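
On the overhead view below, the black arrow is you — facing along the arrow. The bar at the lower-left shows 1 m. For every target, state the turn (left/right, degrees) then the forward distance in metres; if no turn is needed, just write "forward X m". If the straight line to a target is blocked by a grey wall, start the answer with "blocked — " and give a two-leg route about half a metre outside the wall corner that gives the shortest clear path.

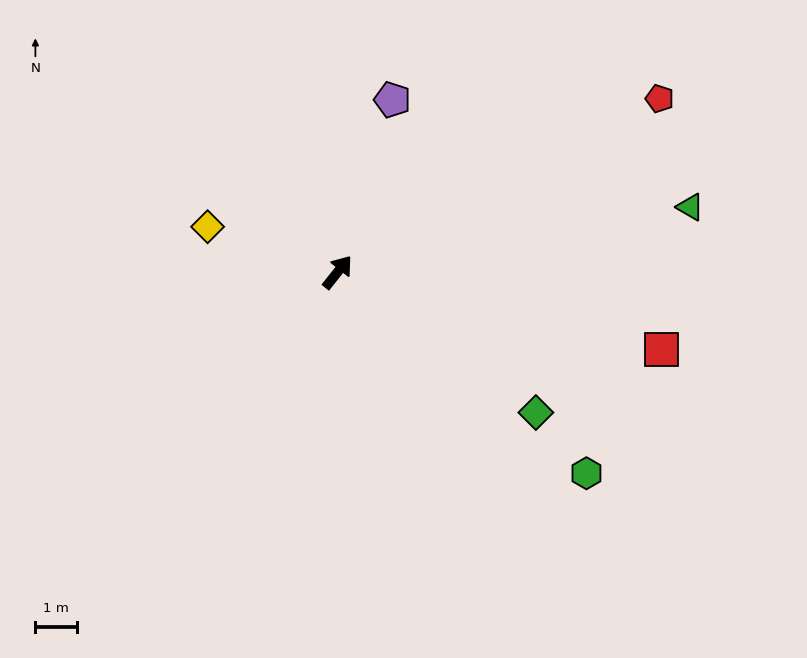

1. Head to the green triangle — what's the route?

turn right 41°, forward 8.7 m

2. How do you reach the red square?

turn right 65°, forward 8.1 m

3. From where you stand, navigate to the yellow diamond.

turn left 109°, forward 3.3 m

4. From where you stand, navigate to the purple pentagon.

turn left 21°, forward 4.4 m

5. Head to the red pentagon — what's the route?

turn right 23°, forward 8.9 m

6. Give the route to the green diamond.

turn right 87°, forward 5.9 m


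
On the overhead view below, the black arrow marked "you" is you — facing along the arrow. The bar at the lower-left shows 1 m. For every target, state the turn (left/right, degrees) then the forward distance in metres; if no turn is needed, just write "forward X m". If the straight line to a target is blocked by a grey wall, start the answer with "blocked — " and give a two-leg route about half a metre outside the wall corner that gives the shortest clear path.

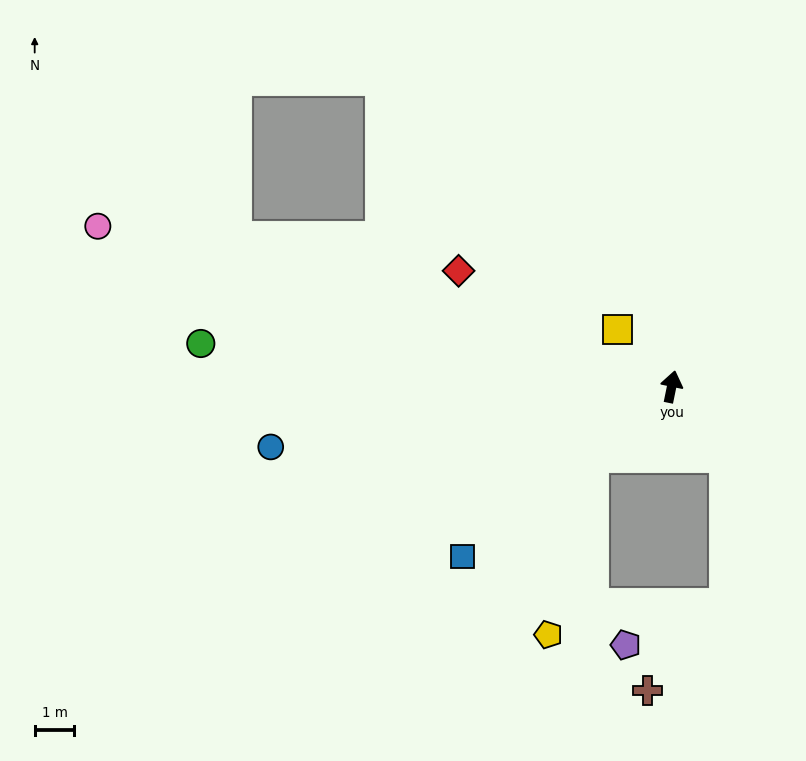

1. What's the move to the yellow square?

turn left 55°, forward 2.0 m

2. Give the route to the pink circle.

turn left 86°, forward 15.0 m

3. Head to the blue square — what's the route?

turn left 141°, forward 6.8 m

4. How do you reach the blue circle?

turn left 110°, forward 10.2 m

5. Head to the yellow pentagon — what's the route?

blocked — turn left 142°, forward 2.7 m, then turn left 36°, forward 4.6 m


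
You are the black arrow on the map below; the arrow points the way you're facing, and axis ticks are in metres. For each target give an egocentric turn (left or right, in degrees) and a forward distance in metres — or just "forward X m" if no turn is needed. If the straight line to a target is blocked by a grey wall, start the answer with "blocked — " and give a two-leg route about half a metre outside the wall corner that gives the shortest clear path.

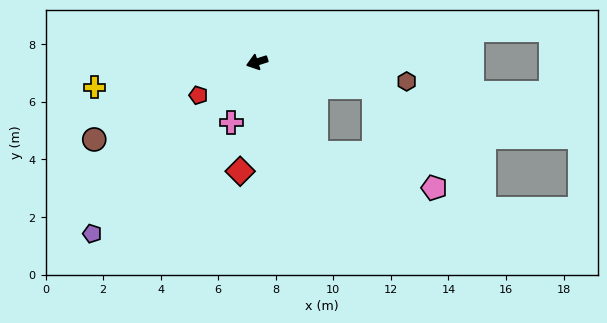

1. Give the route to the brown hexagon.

turn left 155°, forward 5.2 m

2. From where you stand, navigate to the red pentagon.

turn left 12°, forward 2.3 m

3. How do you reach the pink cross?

turn left 49°, forward 2.3 m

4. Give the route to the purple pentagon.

turn left 28°, forward 8.3 m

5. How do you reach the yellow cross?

turn right 9°, forward 5.7 m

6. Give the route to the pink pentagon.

blocked — turn left 105°, forward 3.8 m, then turn left 41°, forward 4.3 m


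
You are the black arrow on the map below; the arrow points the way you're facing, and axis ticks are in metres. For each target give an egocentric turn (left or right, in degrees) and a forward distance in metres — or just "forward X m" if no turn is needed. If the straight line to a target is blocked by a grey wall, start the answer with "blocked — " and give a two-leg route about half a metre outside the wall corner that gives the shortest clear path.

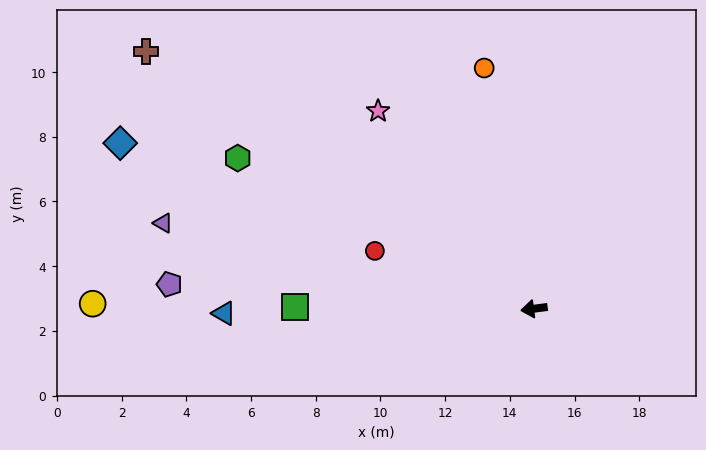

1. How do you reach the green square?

turn right 8°, forward 7.4 m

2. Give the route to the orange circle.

turn right 86°, forward 7.6 m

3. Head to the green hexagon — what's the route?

turn right 34°, forward 10.3 m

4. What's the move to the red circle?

turn right 27°, forward 5.2 m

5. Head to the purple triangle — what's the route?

turn right 20°, forward 11.8 m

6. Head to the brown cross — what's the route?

turn right 41°, forward 14.4 m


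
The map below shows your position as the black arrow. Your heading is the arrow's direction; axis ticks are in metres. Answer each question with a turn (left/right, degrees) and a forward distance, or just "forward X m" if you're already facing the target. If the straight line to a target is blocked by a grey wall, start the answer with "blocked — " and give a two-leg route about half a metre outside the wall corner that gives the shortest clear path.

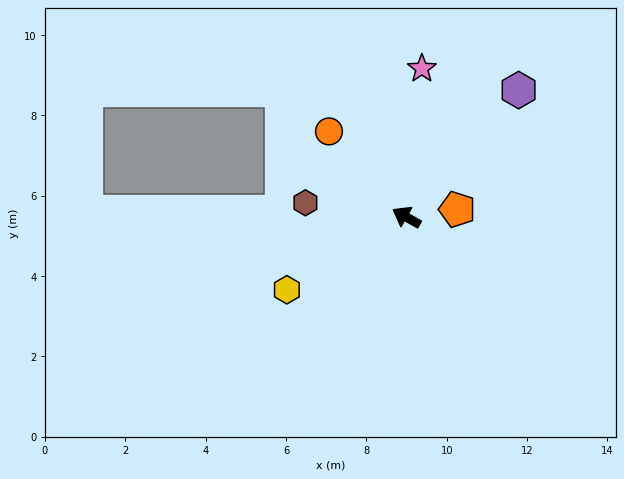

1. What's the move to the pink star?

turn right 67°, forward 3.7 m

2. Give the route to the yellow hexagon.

turn left 61°, forward 3.5 m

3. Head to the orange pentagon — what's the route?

turn right 142°, forward 1.3 m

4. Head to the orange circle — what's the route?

turn right 18°, forward 2.9 m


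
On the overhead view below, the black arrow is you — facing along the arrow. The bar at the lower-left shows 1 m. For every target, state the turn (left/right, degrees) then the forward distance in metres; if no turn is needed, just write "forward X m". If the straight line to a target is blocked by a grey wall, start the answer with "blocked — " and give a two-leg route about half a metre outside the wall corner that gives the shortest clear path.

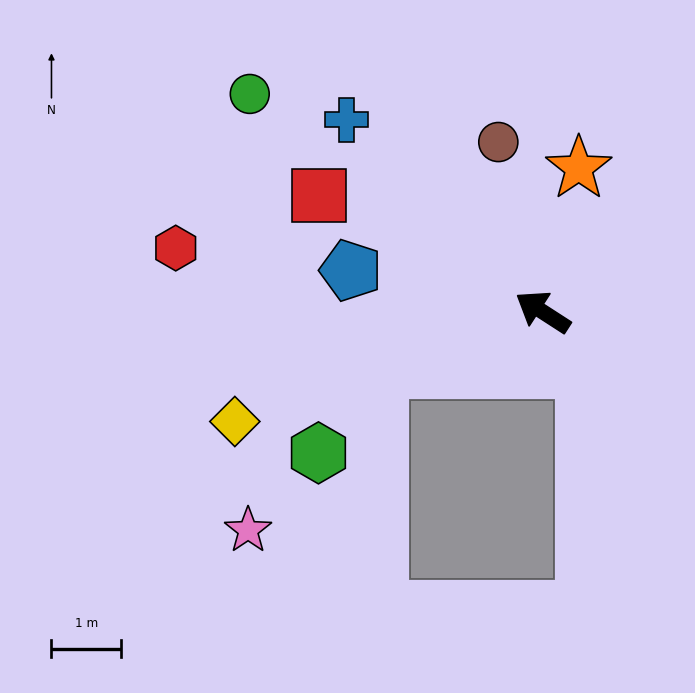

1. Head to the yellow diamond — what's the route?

turn left 52°, forward 4.7 m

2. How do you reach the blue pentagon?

turn left 21°, forward 2.8 m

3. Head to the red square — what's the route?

turn left 5°, forward 3.6 m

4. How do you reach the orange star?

turn right 71°, forward 2.1 m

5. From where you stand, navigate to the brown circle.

turn right 42°, forward 2.5 m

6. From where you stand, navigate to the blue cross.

turn right 12°, forward 3.9 m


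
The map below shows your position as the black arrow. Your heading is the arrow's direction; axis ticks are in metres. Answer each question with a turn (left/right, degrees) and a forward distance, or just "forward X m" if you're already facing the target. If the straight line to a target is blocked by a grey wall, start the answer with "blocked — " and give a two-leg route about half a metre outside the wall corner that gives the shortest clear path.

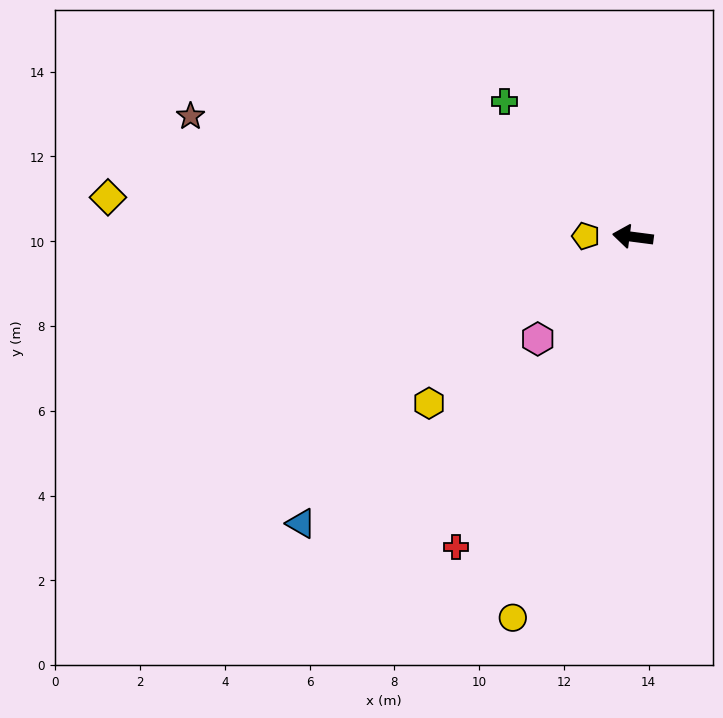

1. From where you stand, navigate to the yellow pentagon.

turn left 6°, forward 1.1 m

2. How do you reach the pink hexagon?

turn left 54°, forward 3.3 m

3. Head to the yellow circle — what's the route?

turn left 80°, forward 9.4 m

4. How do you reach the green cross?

turn right 39°, forward 4.4 m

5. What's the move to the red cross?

turn left 68°, forward 8.4 m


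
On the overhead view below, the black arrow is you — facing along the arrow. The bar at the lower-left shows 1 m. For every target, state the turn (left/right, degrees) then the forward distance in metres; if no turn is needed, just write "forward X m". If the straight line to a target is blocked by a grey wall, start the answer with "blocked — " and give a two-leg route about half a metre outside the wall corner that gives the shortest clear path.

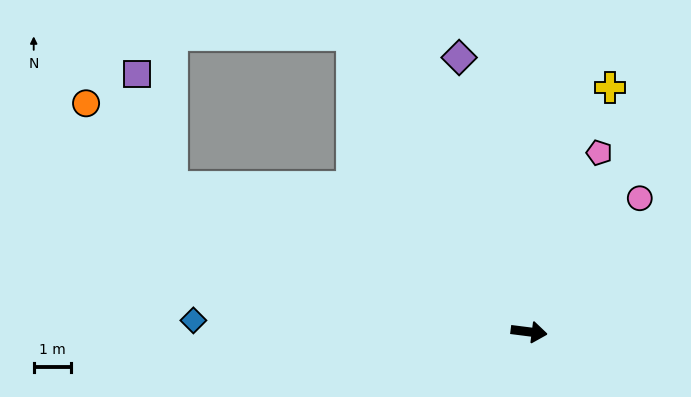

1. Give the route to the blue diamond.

turn right 175°, forward 8.9 m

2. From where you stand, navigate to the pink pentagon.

turn left 76°, forward 5.1 m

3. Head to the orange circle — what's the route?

blocked — turn left 165°, forward 10.2 m, then turn right 22°, forward 3.2 m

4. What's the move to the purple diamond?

turn left 112°, forward 7.5 m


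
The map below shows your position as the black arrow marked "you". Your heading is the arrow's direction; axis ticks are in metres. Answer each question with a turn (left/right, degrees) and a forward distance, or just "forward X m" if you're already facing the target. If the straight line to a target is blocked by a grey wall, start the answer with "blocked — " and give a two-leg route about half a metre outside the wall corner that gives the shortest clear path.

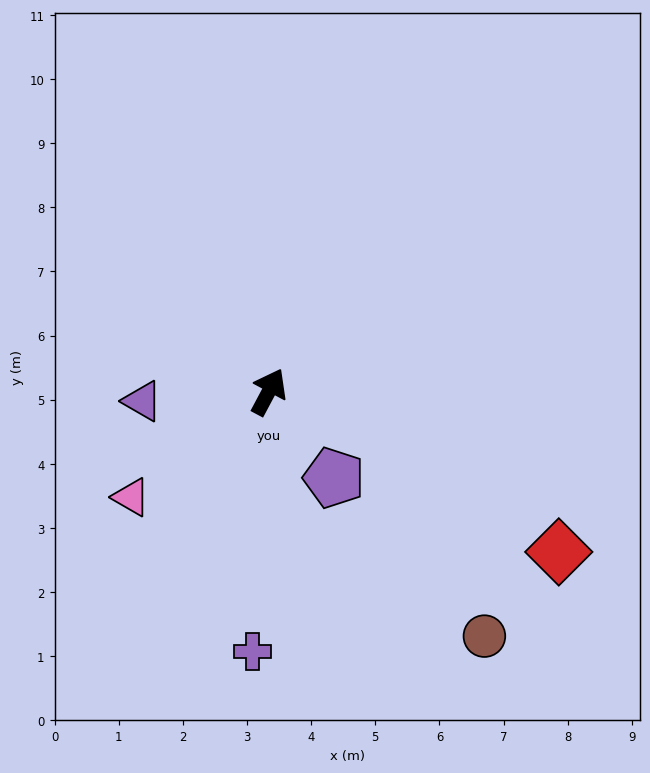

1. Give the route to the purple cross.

turn right 156°, forward 4.1 m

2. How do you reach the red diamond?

turn right 91°, forward 5.2 m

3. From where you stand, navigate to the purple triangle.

turn left 122°, forward 2.0 m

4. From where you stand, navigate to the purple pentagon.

turn right 115°, forward 1.7 m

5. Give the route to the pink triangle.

turn left 155°, forward 2.7 m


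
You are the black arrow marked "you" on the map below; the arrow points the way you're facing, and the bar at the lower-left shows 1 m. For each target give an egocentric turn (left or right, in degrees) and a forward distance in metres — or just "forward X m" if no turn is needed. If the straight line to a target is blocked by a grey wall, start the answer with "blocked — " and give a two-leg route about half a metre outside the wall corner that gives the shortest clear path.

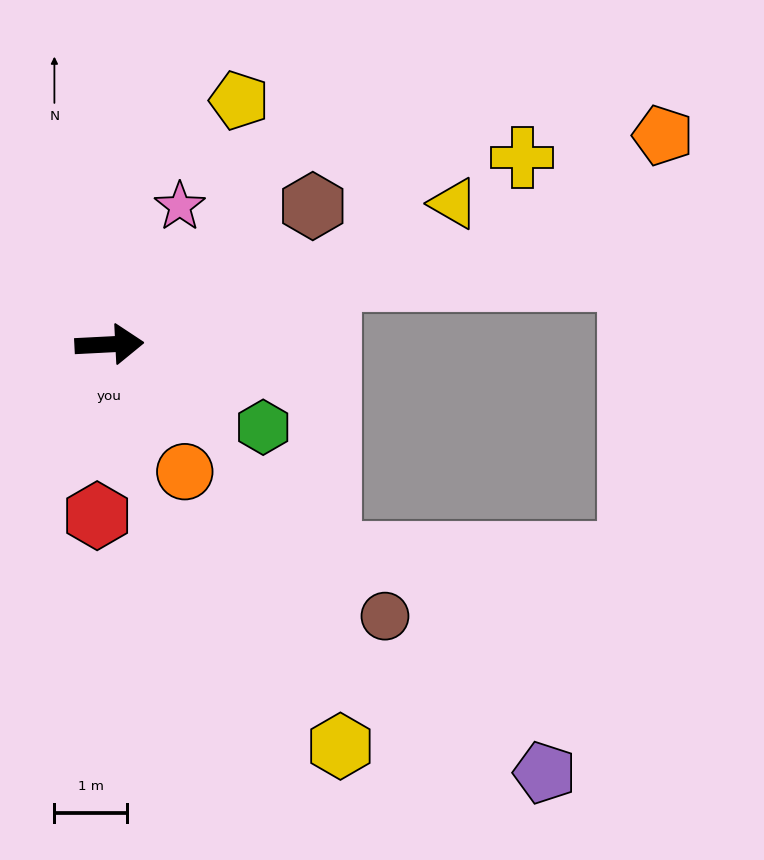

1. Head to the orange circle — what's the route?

turn right 62°, forward 2.0 m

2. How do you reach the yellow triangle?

turn left 19°, forward 5.1 m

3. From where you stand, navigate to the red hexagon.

turn right 97°, forward 2.4 m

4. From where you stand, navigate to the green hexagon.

turn right 31°, forward 2.4 m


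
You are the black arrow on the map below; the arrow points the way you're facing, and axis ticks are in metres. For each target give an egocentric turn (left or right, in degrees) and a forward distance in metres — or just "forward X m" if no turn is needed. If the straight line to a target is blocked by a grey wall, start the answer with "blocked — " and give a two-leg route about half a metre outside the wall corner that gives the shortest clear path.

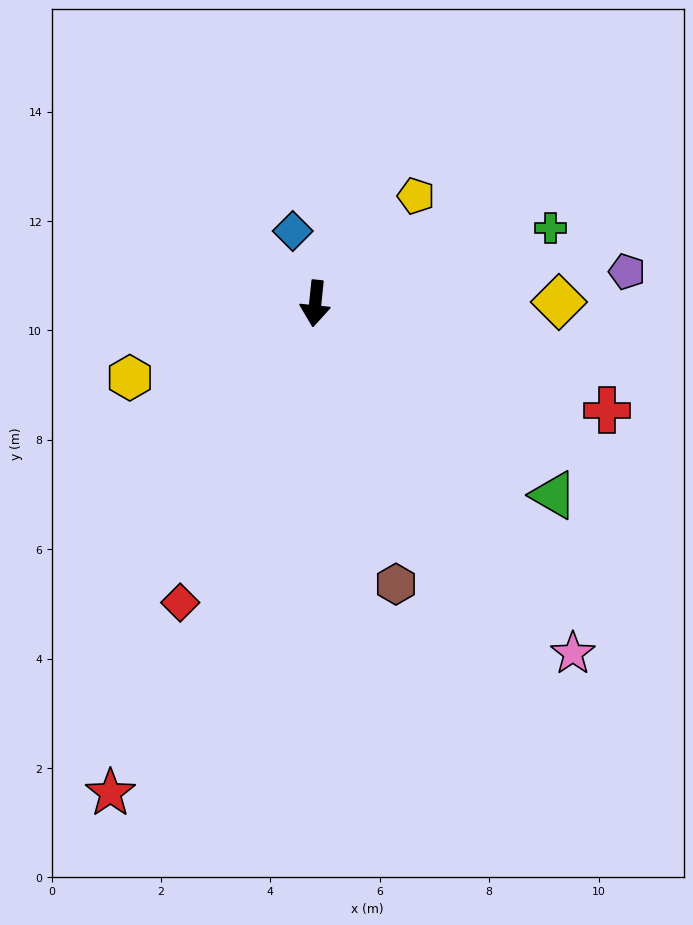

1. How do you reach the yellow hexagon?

turn right 62°, forward 3.7 m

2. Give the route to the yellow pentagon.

turn left 143°, forward 2.7 m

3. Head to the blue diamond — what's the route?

turn right 157°, forward 1.4 m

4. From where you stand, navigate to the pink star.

turn left 42°, forward 7.9 m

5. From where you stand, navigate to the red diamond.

turn right 18°, forward 6.0 m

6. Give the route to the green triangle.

turn left 57°, forward 5.6 m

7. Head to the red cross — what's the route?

turn left 76°, forward 5.7 m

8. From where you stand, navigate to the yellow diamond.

turn left 96°, forward 4.5 m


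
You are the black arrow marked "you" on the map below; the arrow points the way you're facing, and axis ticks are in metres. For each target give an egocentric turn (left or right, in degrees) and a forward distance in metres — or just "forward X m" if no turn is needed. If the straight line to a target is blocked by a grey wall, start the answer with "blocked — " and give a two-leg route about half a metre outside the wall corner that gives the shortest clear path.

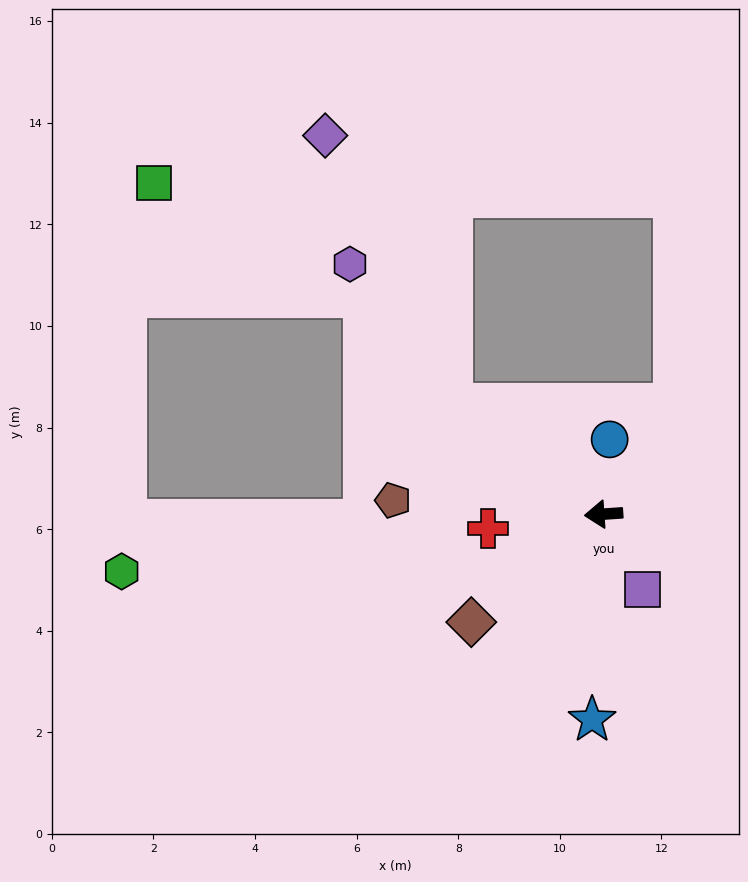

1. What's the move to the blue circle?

turn right 99°, forward 1.5 m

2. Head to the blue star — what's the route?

turn left 83°, forward 4.1 m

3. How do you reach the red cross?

turn left 3°, forward 2.3 m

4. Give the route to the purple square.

turn left 113°, forward 1.7 m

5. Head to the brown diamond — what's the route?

turn left 35°, forward 3.4 m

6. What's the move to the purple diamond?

blocked — turn right 40°, forward 3.7 m, then turn right 29°, forward 5.9 m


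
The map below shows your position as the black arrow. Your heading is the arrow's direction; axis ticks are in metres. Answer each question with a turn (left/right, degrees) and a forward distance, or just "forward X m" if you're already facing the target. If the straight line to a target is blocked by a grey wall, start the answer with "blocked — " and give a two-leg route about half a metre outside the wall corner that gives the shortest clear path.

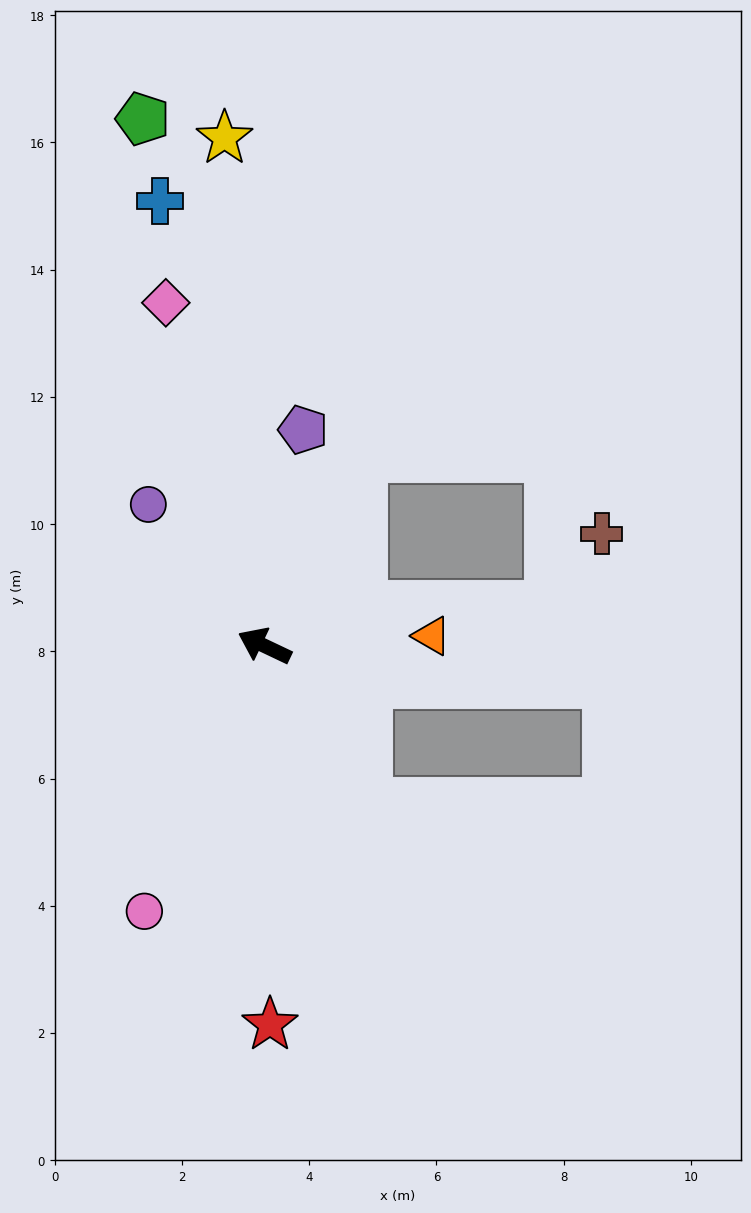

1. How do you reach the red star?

turn left 116°, forward 6.0 m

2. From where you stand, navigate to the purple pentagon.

turn right 75°, forward 3.5 m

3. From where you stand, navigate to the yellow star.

turn right 60°, forward 8.0 m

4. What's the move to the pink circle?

turn left 91°, forward 4.6 m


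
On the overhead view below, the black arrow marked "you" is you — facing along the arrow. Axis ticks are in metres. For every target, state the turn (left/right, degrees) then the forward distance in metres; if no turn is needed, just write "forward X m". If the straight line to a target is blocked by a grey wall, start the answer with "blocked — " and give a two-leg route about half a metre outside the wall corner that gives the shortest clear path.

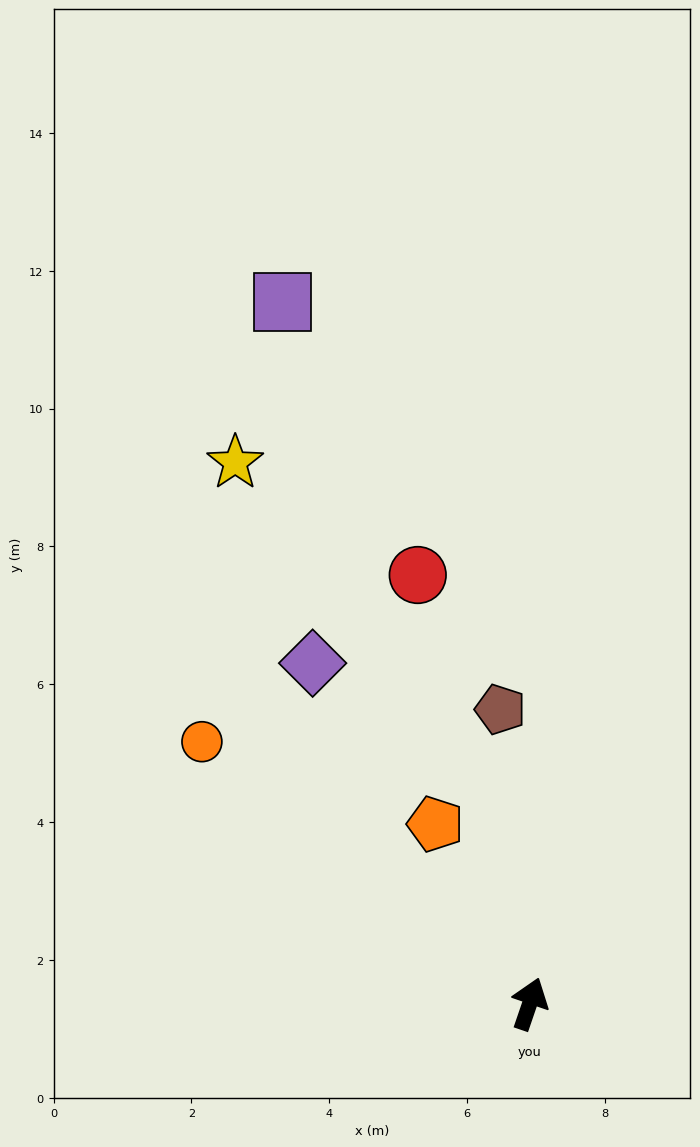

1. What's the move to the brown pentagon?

turn left 25°, forward 4.3 m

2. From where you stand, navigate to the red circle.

turn left 34°, forward 6.4 m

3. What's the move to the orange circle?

turn left 70°, forward 6.1 m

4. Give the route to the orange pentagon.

turn left 47°, forward 2.9 m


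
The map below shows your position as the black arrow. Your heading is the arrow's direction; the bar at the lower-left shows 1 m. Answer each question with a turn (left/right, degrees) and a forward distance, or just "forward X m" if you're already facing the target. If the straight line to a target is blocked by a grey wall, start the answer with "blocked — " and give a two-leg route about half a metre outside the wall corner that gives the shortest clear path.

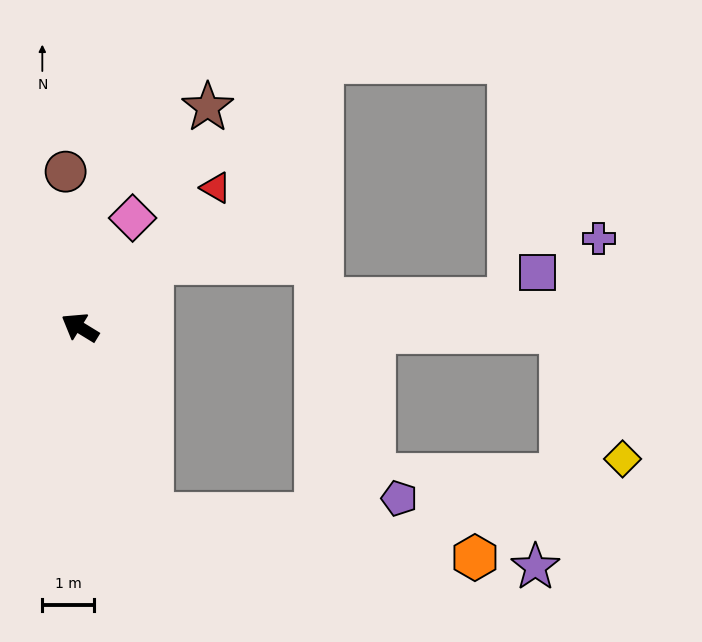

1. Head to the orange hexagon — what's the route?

blocked — turn left 143°, forward 3.9 m, then turn left 61°, forward 6.3 m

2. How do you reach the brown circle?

turn right 53°, forward 3.0 m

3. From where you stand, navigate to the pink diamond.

turn right 84°, forward 2.3 m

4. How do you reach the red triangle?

turn right 103°, forward 3.7 m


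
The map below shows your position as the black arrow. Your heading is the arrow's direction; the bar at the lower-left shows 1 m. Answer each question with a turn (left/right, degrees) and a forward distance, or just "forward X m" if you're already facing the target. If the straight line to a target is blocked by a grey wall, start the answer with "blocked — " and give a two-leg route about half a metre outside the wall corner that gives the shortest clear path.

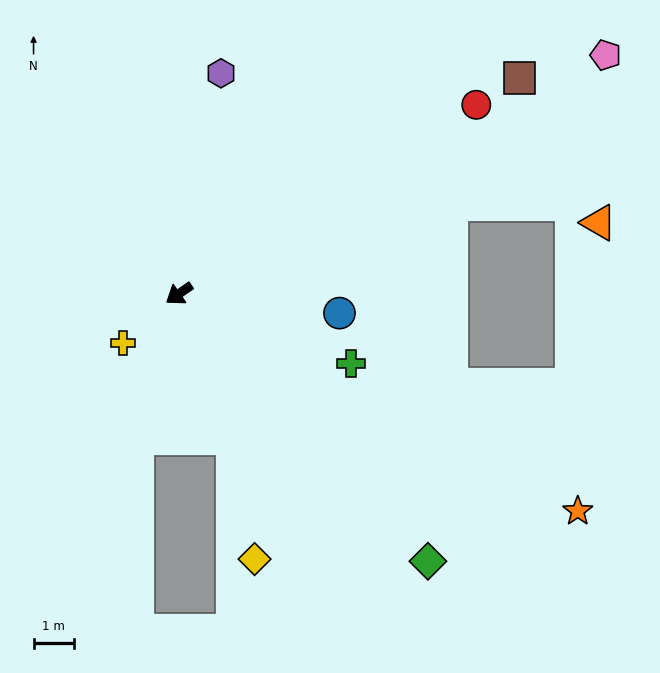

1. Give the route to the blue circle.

turn left 138°, forward 4.0 m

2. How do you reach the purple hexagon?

turn right 136°, forward 5.6 m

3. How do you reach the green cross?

turn left 123°, forward 4.6 m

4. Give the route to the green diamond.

turn left 98°, forward 9.1 m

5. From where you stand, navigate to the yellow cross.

turn left 7°, forward 1.9 m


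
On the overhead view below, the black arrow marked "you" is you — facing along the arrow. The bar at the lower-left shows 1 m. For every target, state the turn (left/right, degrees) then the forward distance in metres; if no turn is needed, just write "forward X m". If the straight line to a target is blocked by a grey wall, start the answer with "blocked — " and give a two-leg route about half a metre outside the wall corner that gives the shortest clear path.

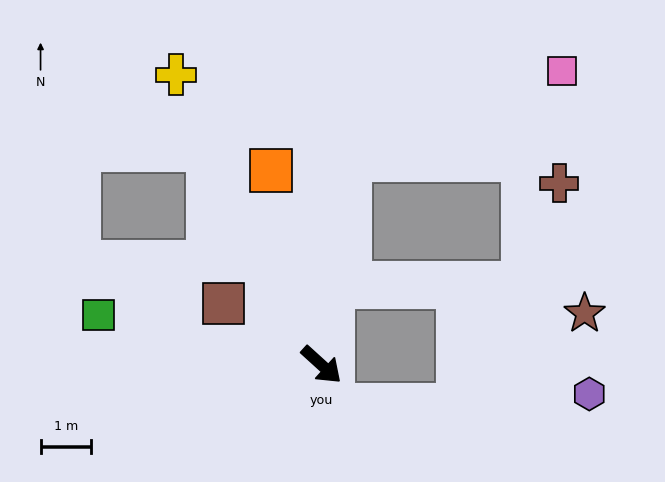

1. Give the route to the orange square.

turn left 147°, forward 4.0 m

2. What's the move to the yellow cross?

turn left 159°, forward 6.4 m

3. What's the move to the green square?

turn right 150°, forward 4.5 m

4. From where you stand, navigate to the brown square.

turn right 170°, forward 2.3 m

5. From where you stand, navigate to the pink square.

blocked — turn left 124°, forward 4.1 m, then turn right 59°, forward 4.5 m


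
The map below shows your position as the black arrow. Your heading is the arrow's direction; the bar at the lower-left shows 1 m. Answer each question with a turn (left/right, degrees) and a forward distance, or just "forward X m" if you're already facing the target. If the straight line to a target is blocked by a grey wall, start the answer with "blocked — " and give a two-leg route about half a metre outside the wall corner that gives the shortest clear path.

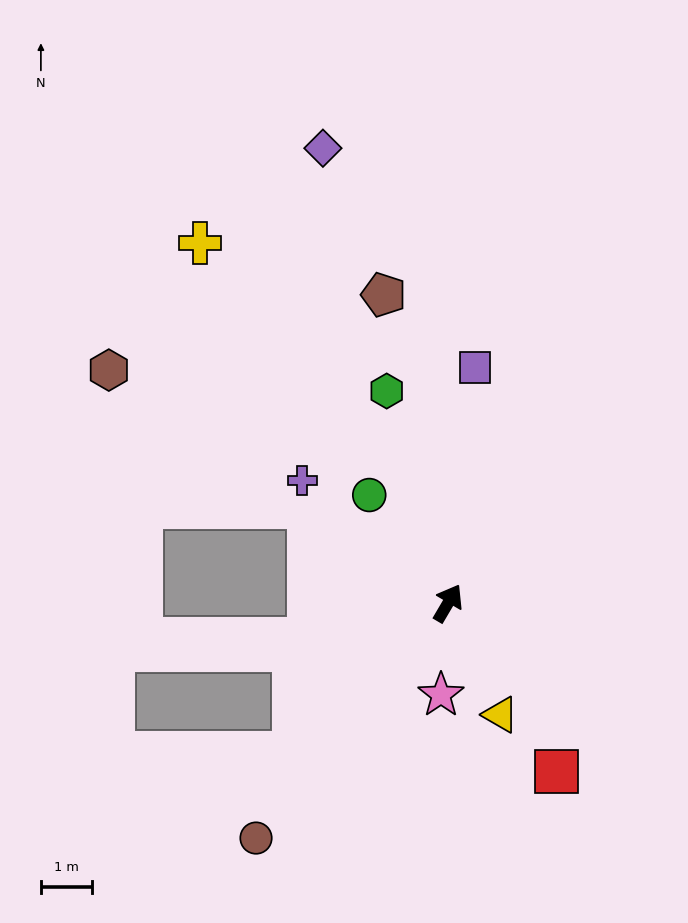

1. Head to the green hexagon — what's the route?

turn left 47°, forward 4.3 m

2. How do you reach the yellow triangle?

turn right 124°, forward 2.4 m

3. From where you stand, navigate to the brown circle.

turn left 171°, forward 6.0 m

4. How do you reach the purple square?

turn left 24°, forward 4.7 m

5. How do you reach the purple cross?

turn left 80°, forward 3.7 m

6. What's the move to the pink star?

turn right 154°, forward 1.8 m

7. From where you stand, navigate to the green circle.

turn left 67°, forward 2.6 m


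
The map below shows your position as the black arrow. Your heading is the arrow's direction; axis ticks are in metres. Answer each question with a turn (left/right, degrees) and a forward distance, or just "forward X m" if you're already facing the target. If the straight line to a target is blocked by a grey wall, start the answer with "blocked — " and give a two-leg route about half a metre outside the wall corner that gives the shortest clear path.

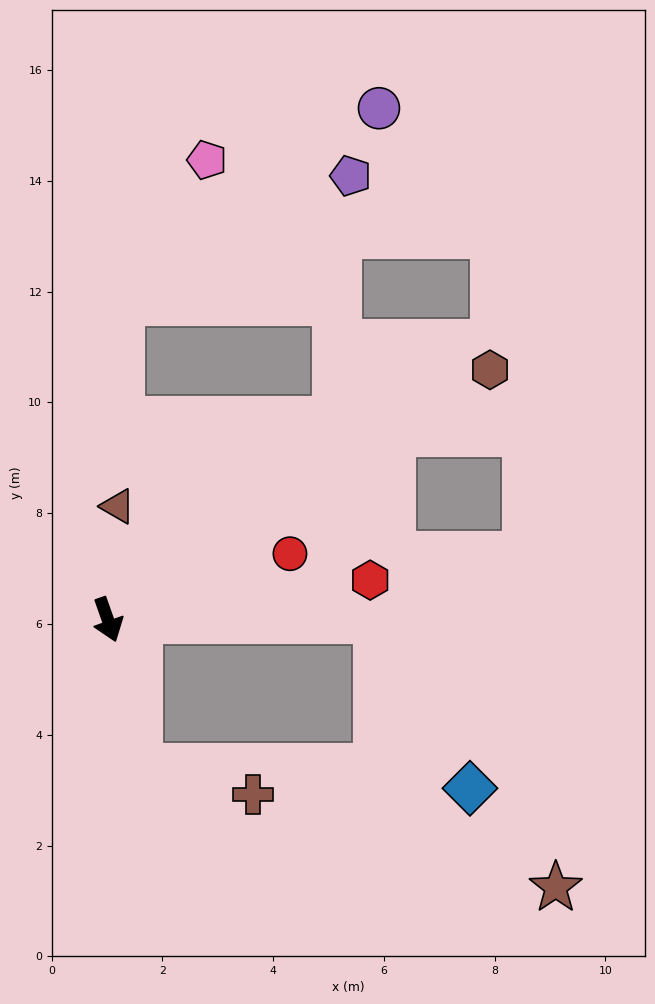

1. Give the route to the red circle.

turn left 91°, forward 3.5 m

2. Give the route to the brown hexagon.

turn left 104°, forward 8.2 m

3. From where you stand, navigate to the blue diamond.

blocked — turn left 71°, forward 4.9 m, then turn right 62°, forward 3.5 m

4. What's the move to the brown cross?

blocked — turn right 7°, forward 2.7 m, then turn left 64°, forward 2.1 m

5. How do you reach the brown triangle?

turn left 156°, forward 2.1 m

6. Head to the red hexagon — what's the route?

turn left 79°, forward 4.8 m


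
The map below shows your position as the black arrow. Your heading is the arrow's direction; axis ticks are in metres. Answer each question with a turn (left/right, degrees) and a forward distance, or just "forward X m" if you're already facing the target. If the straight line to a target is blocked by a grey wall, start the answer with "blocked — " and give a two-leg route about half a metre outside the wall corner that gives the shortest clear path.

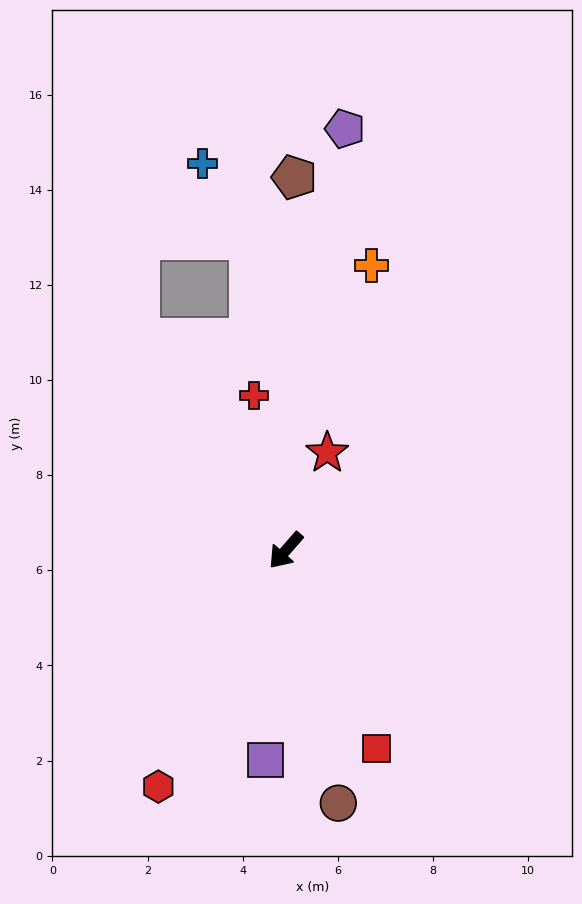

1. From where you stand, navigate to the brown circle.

turn left 53°, forward 5.4 m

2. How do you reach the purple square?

turn left 36°, forward 4.4 m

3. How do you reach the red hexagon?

turn left 13°, forward 5.6 m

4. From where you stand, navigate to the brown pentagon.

turn right 140°, forward 7.8 m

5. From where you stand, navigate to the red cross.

turn right 127°, forward 3.3 m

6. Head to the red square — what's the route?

turn left 66°, forward 4.6 m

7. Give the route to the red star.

turn right 162°, forward 2.2 m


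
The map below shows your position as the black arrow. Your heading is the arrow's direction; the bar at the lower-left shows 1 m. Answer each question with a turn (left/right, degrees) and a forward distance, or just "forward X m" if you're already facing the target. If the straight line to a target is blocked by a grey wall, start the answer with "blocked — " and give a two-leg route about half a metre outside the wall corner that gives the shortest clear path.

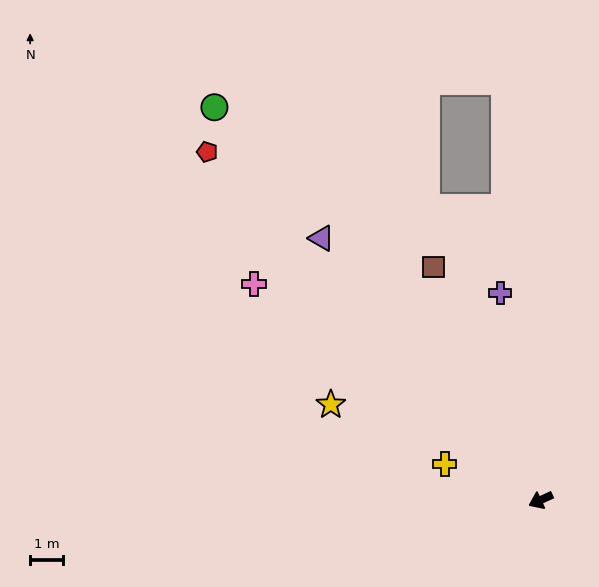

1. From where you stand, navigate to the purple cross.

turn right 104°, forward 6.5 m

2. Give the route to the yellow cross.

turn right 45°, forward 3.2 m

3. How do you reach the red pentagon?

turn right 71°, forward 14.8 m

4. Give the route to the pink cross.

turn right 62°, forward 11.0 m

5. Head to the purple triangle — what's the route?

turn right 75°, forward 10.5 m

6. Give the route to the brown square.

turn right 90°, forward 7.9 m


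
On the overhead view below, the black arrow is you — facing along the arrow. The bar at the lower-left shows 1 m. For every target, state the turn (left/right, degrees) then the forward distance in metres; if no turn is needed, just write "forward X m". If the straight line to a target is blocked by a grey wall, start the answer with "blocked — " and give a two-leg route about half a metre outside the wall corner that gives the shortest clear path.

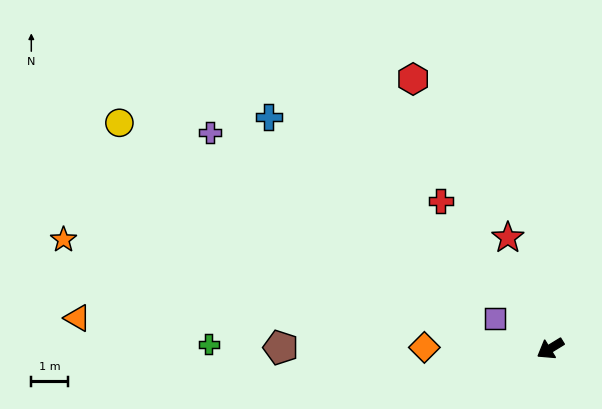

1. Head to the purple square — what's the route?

turn right 60°, forward 1.7 m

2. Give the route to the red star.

turn right 101°, forward 3.2 m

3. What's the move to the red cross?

turn right 85°, forward 5.0 m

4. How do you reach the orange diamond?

turn right 32°, forward 3.4 m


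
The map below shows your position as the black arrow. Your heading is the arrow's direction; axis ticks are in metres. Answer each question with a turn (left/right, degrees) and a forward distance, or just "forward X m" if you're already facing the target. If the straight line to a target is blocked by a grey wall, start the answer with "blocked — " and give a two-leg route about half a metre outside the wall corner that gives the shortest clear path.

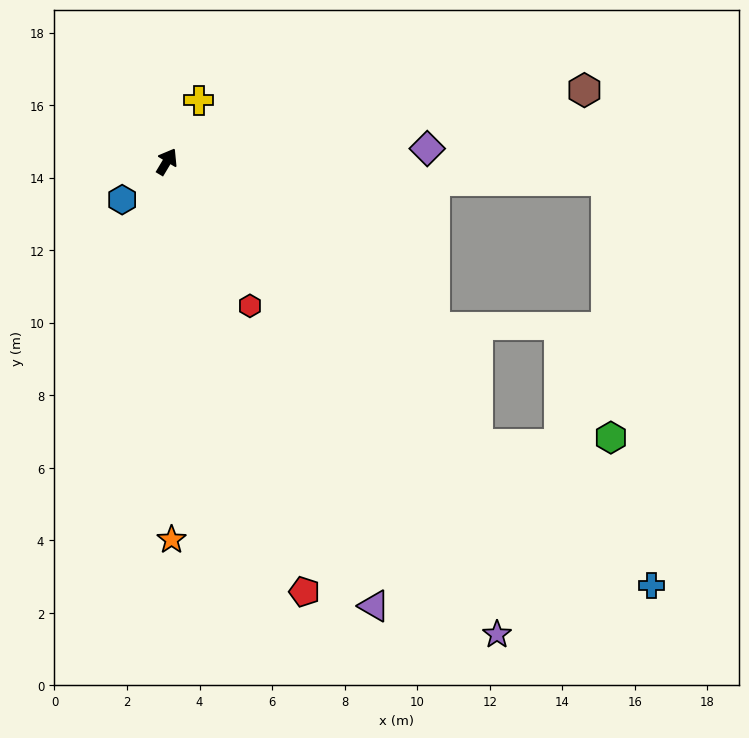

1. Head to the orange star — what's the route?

turn right 148°, forward 10.4 m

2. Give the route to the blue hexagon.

turn left 161°, forward 1.6 m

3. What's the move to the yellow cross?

turn left 3°, forward 1.9 m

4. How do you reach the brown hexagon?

turn right 49°, forward 11.7 m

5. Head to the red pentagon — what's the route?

turn right 131°, forward 12.5 m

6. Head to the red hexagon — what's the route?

turn right 119°, forward 4.6 m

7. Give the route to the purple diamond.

turn right 56°, forward 7.2 m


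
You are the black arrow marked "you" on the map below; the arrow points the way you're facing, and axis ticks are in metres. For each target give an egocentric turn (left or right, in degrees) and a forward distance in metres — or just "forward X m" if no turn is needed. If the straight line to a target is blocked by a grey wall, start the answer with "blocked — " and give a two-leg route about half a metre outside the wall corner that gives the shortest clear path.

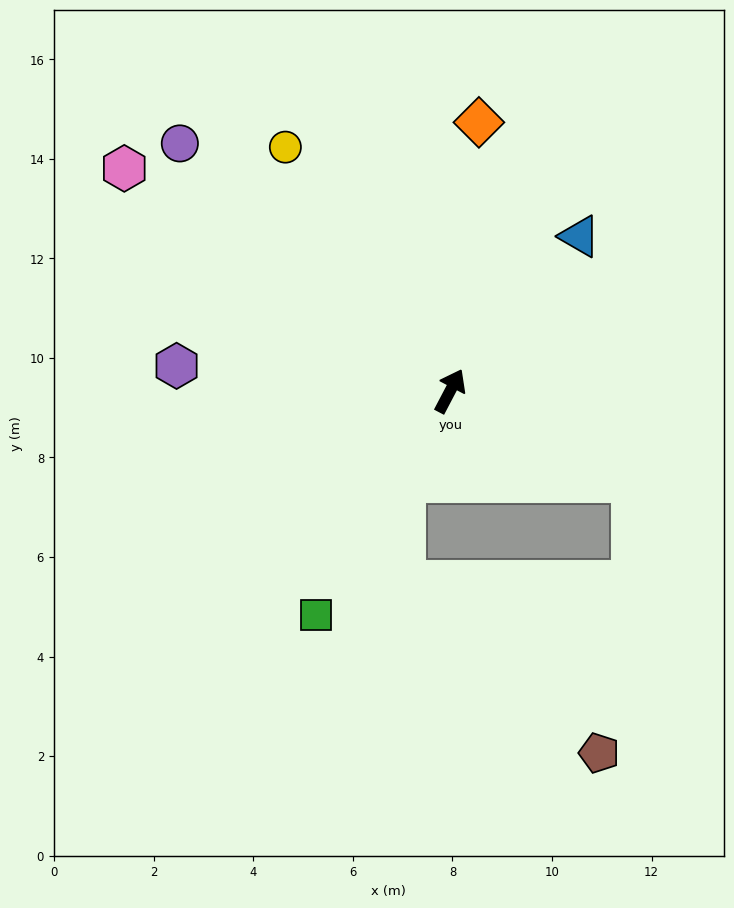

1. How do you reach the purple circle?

turn left 75°, forward 7.4 m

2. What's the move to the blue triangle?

turn right 12°, forward 4.1 m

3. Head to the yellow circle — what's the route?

turn left 62°, forward 5.9 m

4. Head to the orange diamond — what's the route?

turn left 22°, forward 5.4 m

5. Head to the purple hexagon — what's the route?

turn left 112°, forward 5.5 m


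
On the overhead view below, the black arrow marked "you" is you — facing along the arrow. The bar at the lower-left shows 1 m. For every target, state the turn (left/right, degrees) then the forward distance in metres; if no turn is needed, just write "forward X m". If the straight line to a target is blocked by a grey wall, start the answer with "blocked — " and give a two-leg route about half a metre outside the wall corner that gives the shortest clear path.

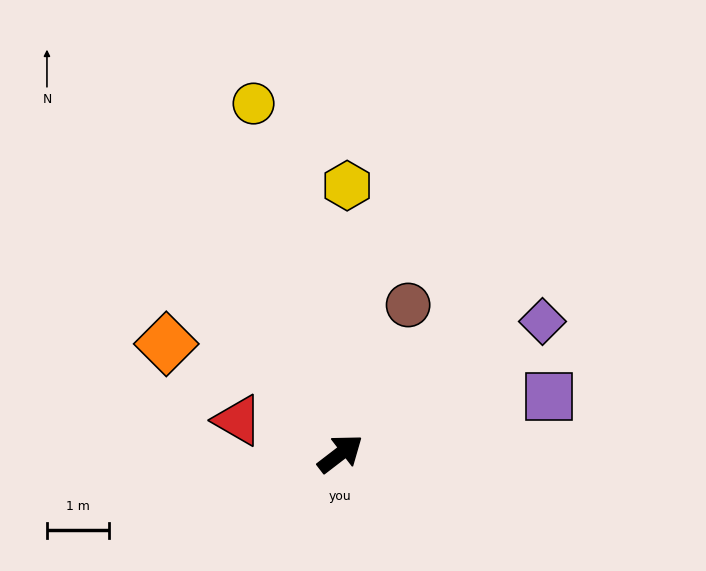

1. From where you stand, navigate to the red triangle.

turn left 124°, forward 1.7 m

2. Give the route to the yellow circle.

turn left 66°, forward 5.8 m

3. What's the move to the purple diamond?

turn right 4°, forward 3.9 m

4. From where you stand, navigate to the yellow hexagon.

turn left 51°, forward 4.3 m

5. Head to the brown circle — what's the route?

turn left 28°, forward 2.6 m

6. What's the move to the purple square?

turn right 22°, forward 3.5 m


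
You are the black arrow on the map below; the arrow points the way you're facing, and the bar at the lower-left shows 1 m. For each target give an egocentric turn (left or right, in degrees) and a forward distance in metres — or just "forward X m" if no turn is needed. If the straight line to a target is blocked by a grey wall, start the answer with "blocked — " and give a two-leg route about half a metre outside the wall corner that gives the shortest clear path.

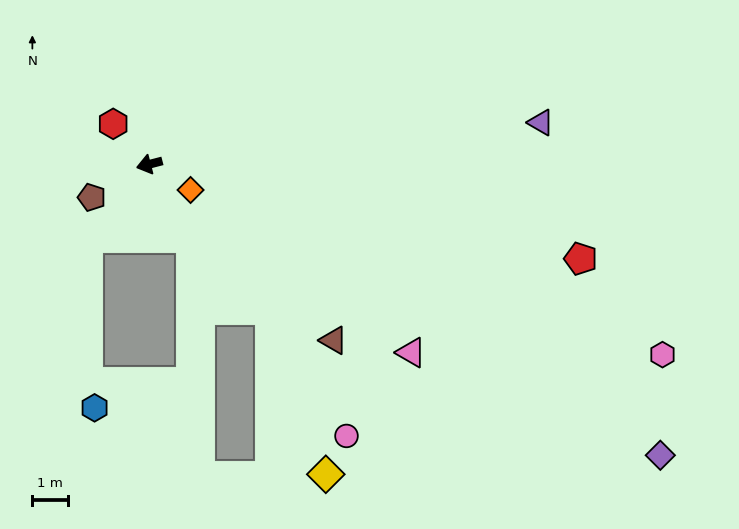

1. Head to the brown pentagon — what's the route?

turn left 15°, forward 1.8 m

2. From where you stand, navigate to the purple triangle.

turn left 172°, forward 10.9 m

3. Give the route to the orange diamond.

turn left 134°, forward 1.3 m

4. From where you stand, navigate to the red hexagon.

turn right 63°, forward 1.5 m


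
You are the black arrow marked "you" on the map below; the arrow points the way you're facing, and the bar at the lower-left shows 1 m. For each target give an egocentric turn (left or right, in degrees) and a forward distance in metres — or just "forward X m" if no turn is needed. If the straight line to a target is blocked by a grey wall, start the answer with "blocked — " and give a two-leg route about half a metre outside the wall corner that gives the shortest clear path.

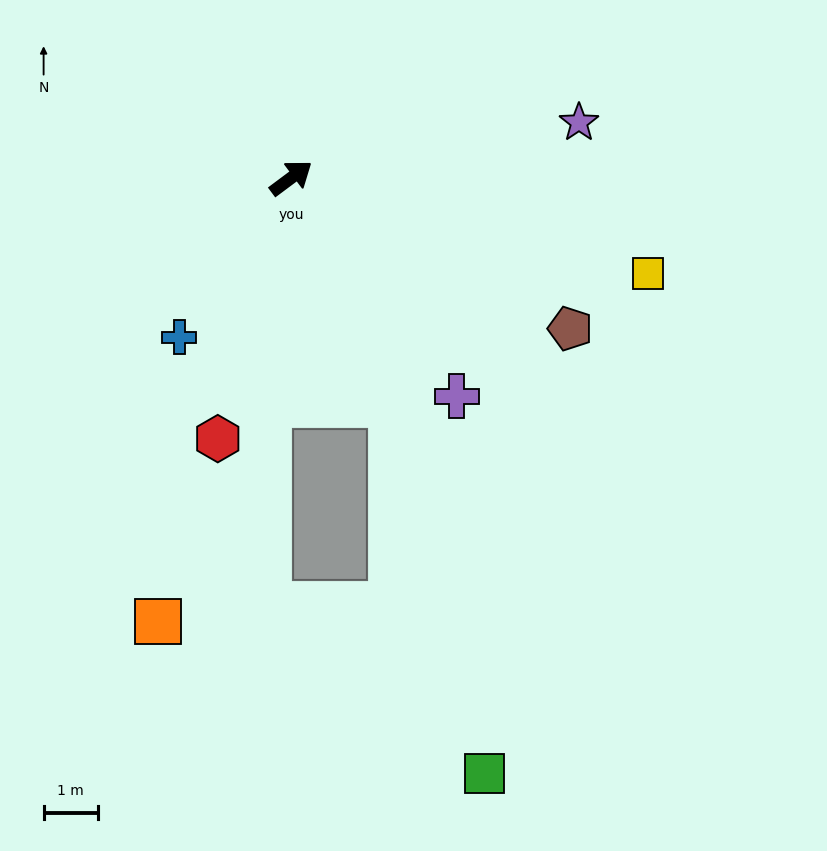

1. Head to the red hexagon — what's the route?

turn right 142°, forward 5.0 m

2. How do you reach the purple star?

turn right 26°, forward 5.4 m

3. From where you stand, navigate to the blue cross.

turn right 162°, forward 3.6 m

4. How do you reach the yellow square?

turn right 52°, forward 6.8 m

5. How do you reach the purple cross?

turn right 90°, forward 5.1 m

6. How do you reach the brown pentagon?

turn right 65°, forward 5.9 m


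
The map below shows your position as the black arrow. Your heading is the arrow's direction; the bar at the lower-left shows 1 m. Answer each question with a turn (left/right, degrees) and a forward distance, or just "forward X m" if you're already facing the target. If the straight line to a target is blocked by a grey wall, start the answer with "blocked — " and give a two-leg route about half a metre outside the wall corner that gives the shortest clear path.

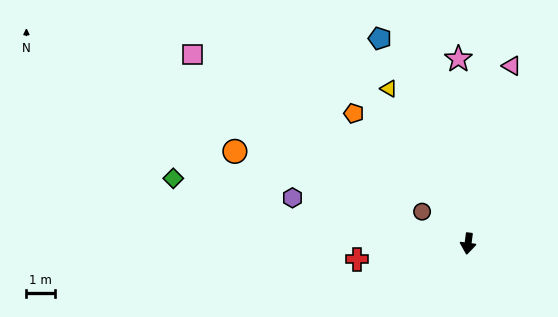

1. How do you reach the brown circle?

turn right 117°, forward 2.0 m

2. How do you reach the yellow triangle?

turn right 146°, forward 6.2 m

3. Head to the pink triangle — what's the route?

turn left 174°, forward 6.5 m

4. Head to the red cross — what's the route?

turn right 75°, forward 4.0 m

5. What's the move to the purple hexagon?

turn right 97°, forward 6.4 m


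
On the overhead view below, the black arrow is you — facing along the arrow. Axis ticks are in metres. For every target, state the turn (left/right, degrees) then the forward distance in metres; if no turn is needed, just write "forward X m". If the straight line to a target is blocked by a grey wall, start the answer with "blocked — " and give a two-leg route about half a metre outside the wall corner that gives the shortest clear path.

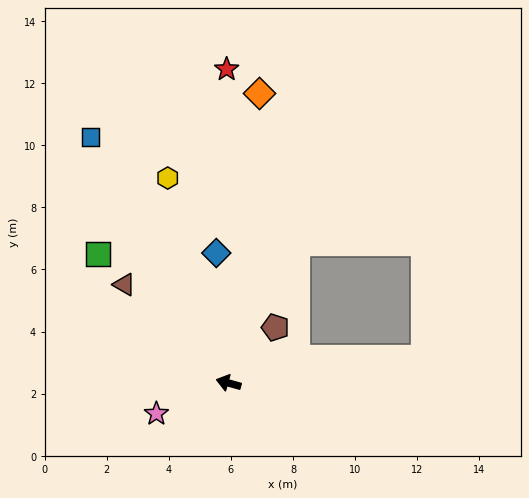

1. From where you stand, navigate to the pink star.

turn left 39°, forward 2.5 m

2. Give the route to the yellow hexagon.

turn right 58°, forward 6.9 m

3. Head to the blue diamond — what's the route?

turn right 69°, forward 4.2 m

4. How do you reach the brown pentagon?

turn right 115°, forward 2.3 m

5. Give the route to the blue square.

turn right 45°, forward 9.1 m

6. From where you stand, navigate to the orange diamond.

turn right 81°, forward 9.4 m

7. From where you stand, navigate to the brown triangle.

turn right 28°, forward 4.6 m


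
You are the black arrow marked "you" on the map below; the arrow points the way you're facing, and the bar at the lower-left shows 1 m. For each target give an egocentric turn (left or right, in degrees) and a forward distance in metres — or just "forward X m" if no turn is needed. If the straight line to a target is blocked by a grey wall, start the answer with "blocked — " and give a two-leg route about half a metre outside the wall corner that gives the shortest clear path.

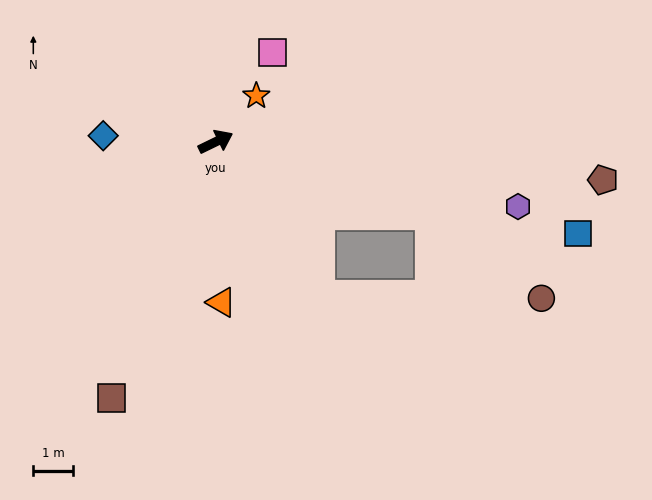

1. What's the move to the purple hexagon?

turn right 38°, forward 7.8 m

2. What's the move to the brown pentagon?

turn right 32°, forward 9.8 m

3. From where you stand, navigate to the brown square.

turn right 138°, forward 6.9 m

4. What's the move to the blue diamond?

turn left 151°, forward 2.8 m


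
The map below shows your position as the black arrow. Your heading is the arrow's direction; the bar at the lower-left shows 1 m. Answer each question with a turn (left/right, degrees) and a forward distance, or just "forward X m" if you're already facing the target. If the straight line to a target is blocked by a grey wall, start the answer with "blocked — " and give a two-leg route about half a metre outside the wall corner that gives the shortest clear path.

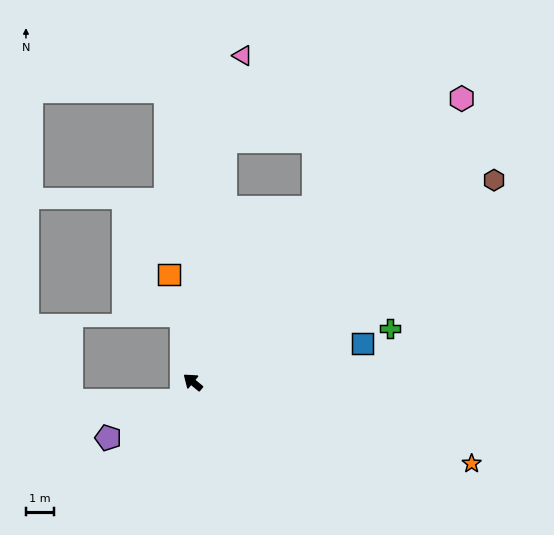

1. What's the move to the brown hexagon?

turn right 107°, forward 12.8 m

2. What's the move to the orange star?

turn right 157°, forward 10.3 m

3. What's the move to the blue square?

turn right 128°, forward 6.1 m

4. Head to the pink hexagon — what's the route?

turn right 94°, forward 13.8 m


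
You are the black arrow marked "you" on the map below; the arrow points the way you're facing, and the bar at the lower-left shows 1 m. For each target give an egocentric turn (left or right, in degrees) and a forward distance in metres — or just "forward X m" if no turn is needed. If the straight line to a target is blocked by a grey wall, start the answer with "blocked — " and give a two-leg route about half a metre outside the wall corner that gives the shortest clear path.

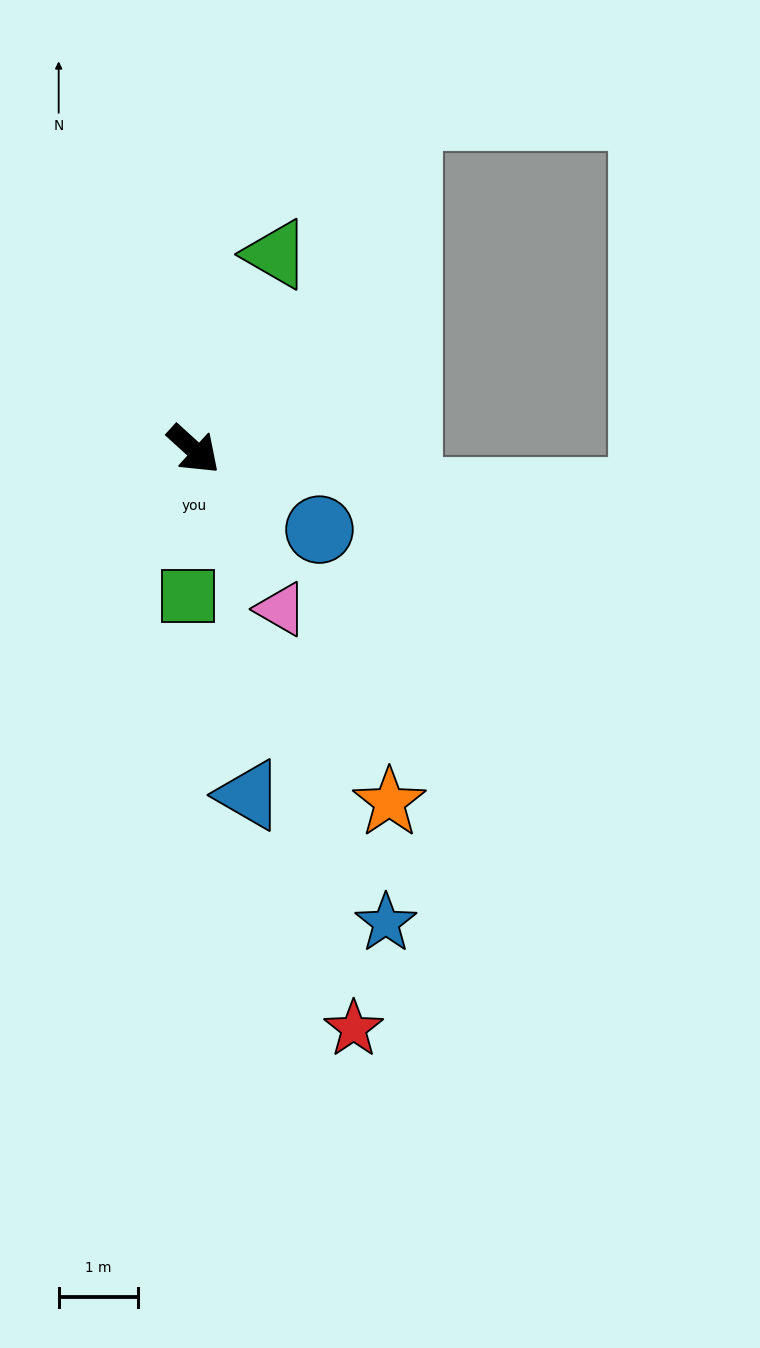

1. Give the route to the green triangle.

turn left 109°, forward 2.7 m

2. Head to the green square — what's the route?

turn right 50°, forward 1.8 m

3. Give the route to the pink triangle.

turn right 19°, forward 2.3 m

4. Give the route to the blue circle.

turn left 10°, forward 1.9 m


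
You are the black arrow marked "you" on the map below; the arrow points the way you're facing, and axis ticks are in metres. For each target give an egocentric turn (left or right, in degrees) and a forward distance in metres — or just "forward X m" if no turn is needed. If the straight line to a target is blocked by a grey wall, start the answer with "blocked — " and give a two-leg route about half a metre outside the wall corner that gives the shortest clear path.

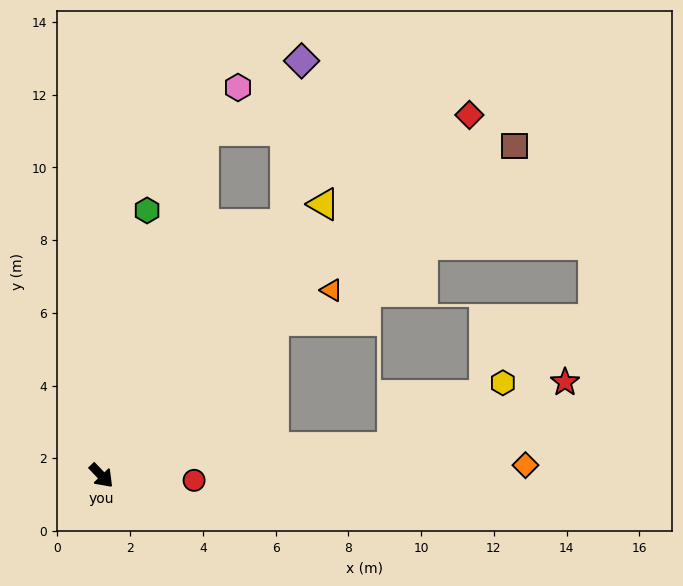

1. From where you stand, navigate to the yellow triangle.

turn left 97°, forward 9.6 m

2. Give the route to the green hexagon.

turn left 127°, forward 7.4 m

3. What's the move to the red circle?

turn left 43°, forward 2.6 m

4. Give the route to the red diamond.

turn left 91°, forward 14.2 m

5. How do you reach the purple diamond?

blocked — turn left 100°, forward 8.6 m, then turn left 31°, forward 4.5 m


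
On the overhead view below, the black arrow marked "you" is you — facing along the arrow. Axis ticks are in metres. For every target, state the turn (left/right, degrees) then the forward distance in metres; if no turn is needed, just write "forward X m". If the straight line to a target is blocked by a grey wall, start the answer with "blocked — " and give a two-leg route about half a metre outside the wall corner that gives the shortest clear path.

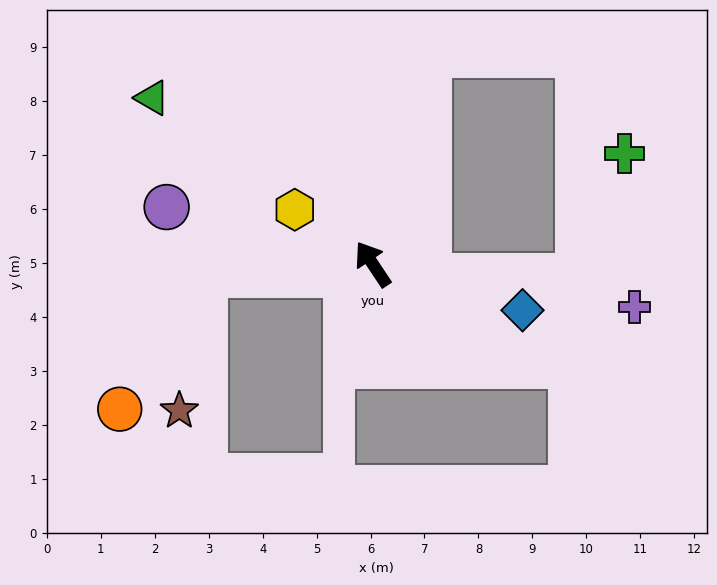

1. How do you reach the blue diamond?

turn right 141°, forward 2.9 m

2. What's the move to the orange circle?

blocked — turn left 60°, forward 3.1 m, then turn left 54°, forward 2.9 m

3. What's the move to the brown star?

blocked — turn left 60°, forward 3.1 m, then turn left 76°, forward 2.6 m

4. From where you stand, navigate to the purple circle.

turn left 41°, forward 4.0 m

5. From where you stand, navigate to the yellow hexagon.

turn left 21°, forward 1.8 m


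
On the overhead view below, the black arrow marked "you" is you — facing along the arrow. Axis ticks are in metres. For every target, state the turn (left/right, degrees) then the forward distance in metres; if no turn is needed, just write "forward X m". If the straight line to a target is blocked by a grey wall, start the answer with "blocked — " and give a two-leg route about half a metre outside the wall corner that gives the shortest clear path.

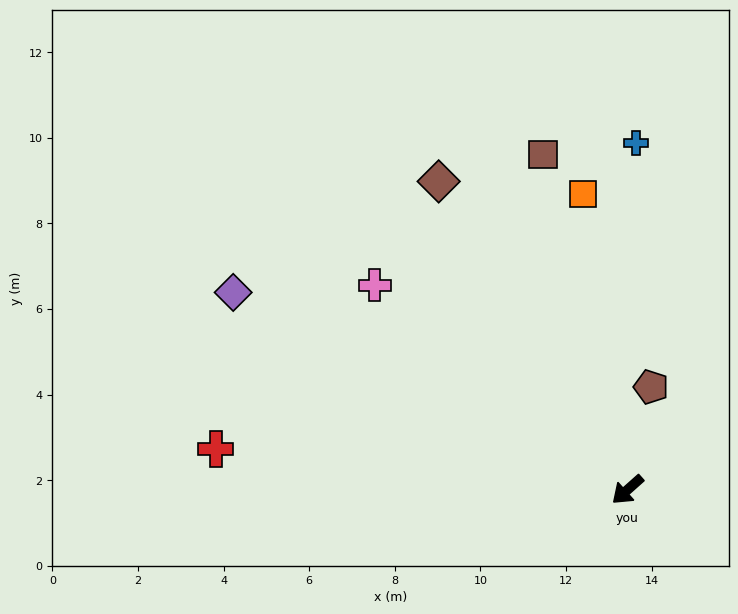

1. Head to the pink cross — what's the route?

turn right 81°, forward 7.6 m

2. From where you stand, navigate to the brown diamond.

turn right 100°, forward 8.4 m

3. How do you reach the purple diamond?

turn right 68°, forward 10.3 m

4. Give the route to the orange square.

turn right 123°, forward 7.0 m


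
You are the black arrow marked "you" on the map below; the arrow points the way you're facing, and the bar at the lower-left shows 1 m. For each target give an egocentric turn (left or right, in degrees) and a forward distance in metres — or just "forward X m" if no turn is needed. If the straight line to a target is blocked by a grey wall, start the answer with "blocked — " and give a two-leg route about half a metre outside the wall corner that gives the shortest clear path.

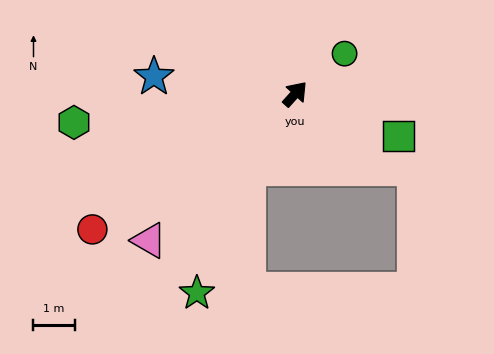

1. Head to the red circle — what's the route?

turn left 166°, forward 5.9 m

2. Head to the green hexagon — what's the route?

turn left 139°, forward 5.4 m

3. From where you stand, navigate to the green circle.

turn right 9°, forward 1.6 m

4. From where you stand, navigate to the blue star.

turn left 125°, forward 3.5 m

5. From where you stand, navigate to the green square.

turn right 70°, forward 2.7 m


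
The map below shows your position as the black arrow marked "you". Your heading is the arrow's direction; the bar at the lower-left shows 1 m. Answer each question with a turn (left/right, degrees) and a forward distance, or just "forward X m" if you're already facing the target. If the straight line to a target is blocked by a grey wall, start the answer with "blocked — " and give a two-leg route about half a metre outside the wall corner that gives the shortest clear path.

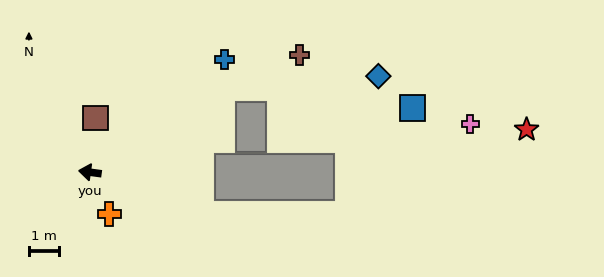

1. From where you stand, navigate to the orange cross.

turn left 122°, forward 1.5 m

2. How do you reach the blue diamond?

blocked — turn right 140°, forward 5.2 m, then turn right 28°, forward 5.2 m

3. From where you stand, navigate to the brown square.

turn right 88°, forward 1.8 m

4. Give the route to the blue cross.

turn right 132°, forward 5.8 m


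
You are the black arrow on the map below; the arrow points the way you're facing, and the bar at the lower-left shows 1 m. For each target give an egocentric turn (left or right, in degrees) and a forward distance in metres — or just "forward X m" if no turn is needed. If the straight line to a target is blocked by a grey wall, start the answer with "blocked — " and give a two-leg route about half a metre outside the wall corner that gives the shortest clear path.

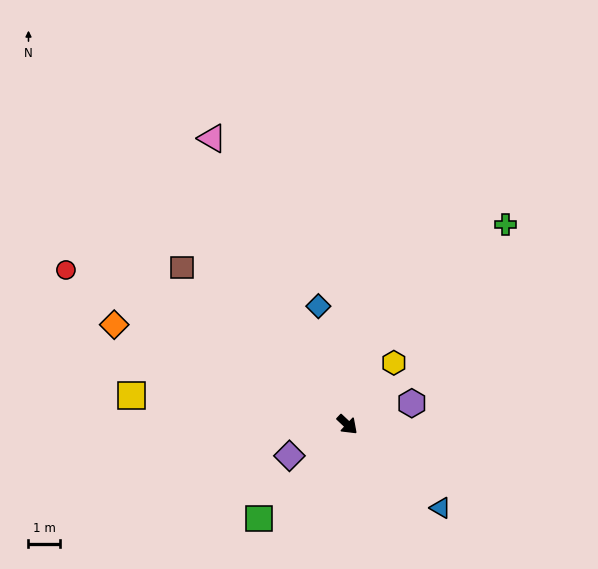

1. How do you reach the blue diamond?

turn left 147°, forward 3.8 m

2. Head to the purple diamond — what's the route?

turn right 108°, forward 2.1 m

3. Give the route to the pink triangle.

turn left 159°, forward 10.0 m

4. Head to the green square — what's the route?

turn right 90°, forward 4.1 m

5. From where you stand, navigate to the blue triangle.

forward 3.9 m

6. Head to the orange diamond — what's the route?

turn right 160°, forward 8.0 m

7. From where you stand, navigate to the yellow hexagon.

turn left 96°, forward 2.4 m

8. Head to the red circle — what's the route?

turn right 166°, forward 10.1 m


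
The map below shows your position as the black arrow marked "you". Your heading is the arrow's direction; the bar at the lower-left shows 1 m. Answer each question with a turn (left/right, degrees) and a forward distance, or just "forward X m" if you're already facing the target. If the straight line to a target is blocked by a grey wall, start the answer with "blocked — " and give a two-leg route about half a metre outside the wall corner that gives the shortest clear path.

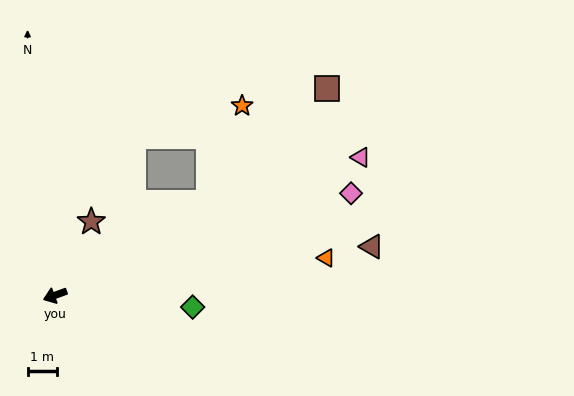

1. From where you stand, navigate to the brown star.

turn right 136°, forward 2.8 m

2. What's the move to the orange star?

blocked — turn right 169°, forward 6.1 m, then turn left 39°, forward 3.5 m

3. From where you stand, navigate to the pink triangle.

turn right 176°, forward 11.5 m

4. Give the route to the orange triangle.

turn left 168°, forward 9.4 m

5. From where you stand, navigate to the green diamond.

turn left 155°, forward 4.7 m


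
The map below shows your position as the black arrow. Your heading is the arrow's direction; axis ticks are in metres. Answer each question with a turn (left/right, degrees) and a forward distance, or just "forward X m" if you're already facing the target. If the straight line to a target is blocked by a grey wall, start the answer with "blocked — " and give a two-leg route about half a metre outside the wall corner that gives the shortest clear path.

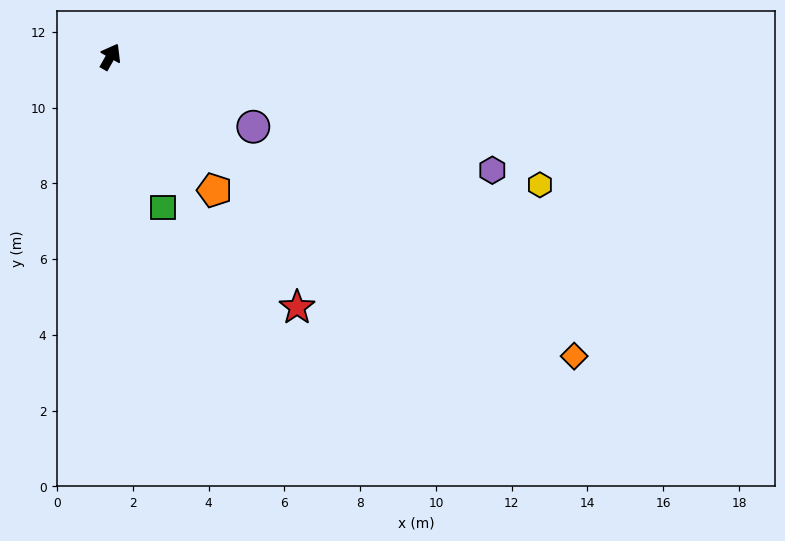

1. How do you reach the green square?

turn right 131°, forward 4.2 m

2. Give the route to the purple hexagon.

turn right 77°, forward 10.5 m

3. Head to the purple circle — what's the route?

turn right 87°, forward 4.2 m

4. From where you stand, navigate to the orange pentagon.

turn right 113°, forward 4.5 m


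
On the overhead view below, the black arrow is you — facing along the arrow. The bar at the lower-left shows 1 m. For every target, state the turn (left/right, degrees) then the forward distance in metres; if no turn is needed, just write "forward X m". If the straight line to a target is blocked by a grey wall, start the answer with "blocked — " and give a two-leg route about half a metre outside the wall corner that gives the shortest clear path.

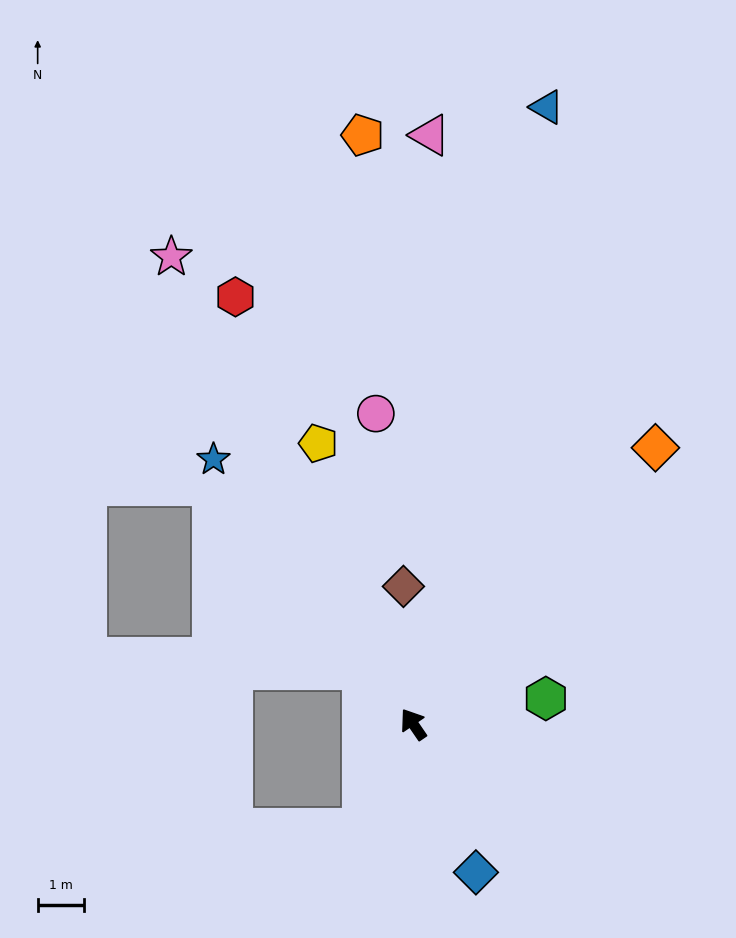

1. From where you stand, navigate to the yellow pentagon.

turn right 16°, forward 6.4 m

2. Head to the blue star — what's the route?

turn left 3°, forward 7.2 m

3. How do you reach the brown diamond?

turn right 30°, forward 3.0 m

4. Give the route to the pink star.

turn right 7°, forward 11.4 m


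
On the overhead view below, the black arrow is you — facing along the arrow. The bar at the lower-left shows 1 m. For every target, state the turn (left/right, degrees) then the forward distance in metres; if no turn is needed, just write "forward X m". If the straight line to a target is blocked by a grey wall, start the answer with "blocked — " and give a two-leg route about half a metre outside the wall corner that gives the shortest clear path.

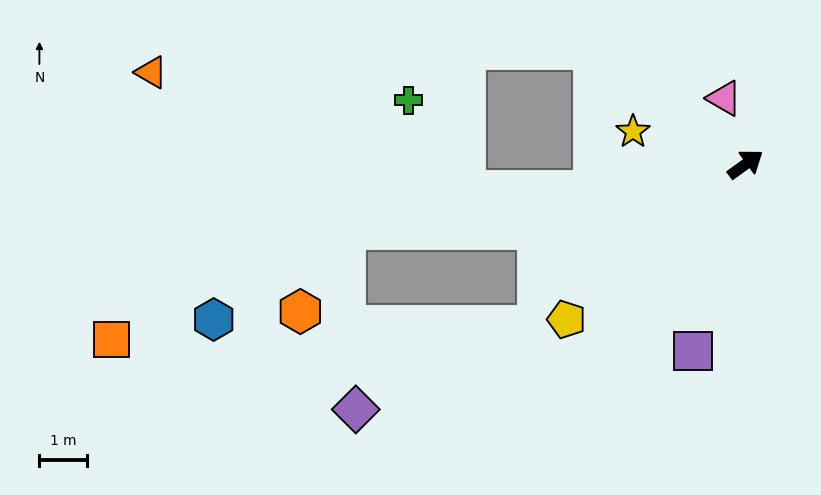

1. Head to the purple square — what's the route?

turn right 142°, forward 4.1 m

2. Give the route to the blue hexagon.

blocked — turn left 153°, forward 8.6 m, then turn left 25°, forward 3.4 m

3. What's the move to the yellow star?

turn left 128°, forward 2.5 m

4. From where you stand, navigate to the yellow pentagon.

turn right 175°, forward 5.0 m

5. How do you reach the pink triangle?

turn left 72°, forward 1.5 m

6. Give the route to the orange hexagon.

blocked — turn left 153°, forward 8.6 m, then turn left 52°, forward 2.0 m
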